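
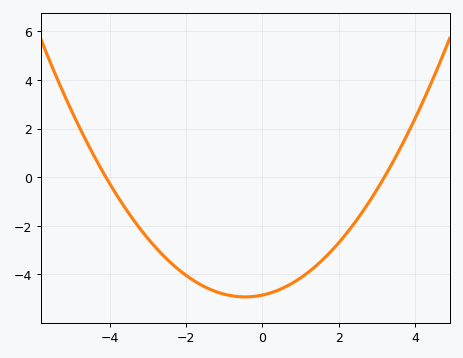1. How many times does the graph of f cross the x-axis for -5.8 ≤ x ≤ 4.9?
2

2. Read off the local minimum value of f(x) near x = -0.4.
-5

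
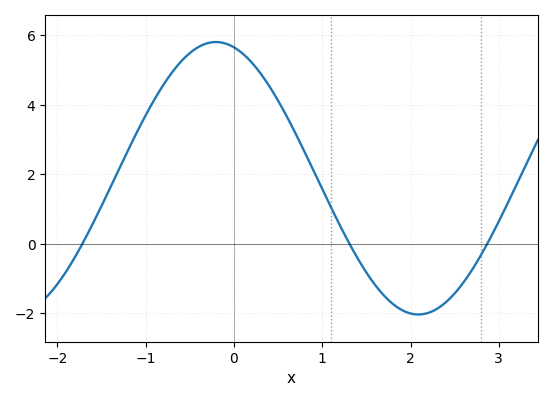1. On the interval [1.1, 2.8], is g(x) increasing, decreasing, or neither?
neither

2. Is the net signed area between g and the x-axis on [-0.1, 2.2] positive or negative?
positive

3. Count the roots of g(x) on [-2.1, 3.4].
3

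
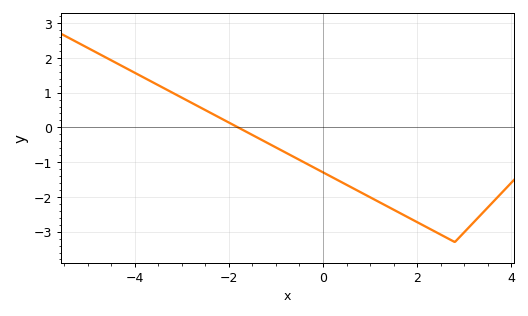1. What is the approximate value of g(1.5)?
-2.4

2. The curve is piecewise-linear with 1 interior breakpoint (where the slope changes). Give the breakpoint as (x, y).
(2.8, -3.3)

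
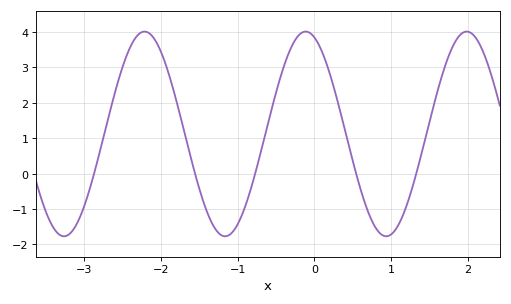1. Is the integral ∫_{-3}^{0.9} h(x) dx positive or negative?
positive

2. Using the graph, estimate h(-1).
-1.4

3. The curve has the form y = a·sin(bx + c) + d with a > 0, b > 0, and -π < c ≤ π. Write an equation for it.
y = 2.89sin(3x + 1.9) + 1.12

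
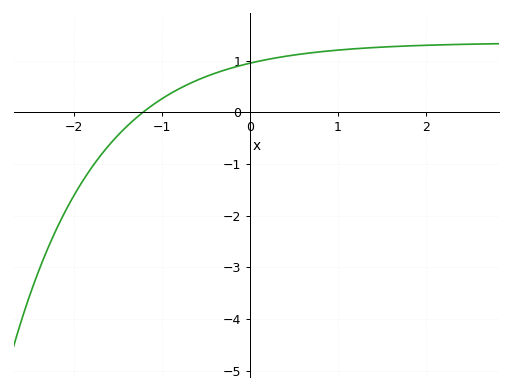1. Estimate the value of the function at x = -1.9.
-1.3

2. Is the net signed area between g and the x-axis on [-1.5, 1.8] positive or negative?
positive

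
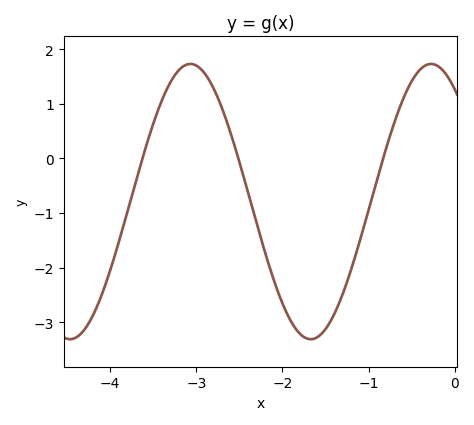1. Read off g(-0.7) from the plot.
0.7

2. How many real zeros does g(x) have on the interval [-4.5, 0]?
3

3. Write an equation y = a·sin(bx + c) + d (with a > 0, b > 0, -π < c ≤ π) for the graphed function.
y = 2.52sin(2.2x + 2.2) - 0.79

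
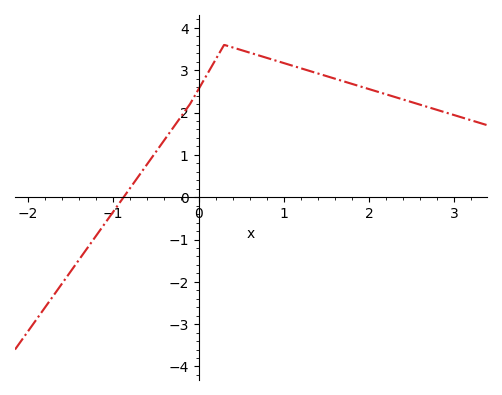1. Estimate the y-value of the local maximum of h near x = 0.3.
3.6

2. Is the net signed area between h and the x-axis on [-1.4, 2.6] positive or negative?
positive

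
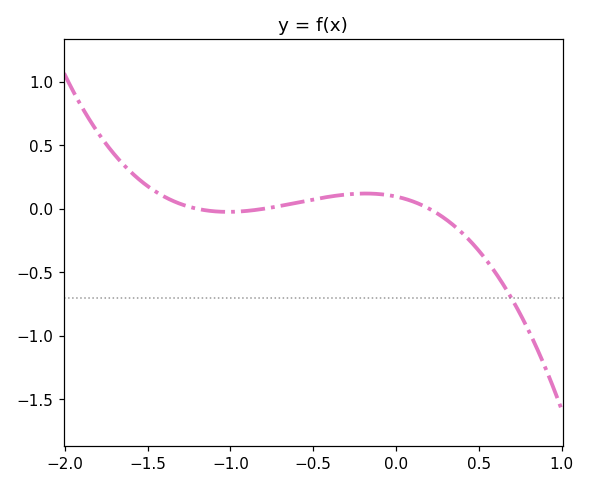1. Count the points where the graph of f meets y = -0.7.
1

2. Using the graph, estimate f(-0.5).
0.05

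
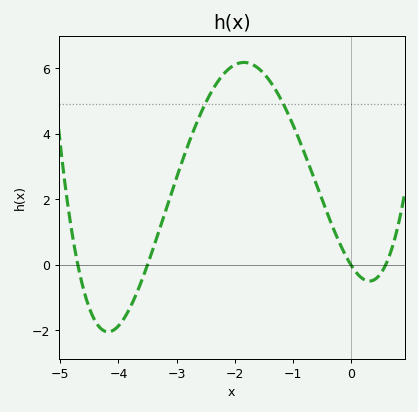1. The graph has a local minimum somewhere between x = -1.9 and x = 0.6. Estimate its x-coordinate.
0.3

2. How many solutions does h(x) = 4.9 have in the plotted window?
2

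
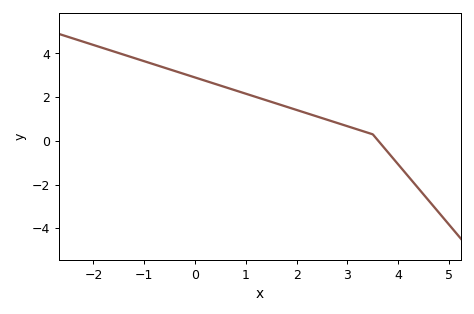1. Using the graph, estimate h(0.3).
2.68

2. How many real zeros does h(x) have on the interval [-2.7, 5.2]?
1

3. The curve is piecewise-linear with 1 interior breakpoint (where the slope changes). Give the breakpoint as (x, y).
(3.5, 0.3)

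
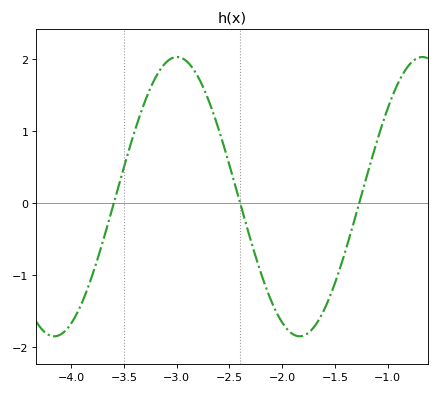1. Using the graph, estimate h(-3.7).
-0.5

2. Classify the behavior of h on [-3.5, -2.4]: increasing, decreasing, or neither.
neither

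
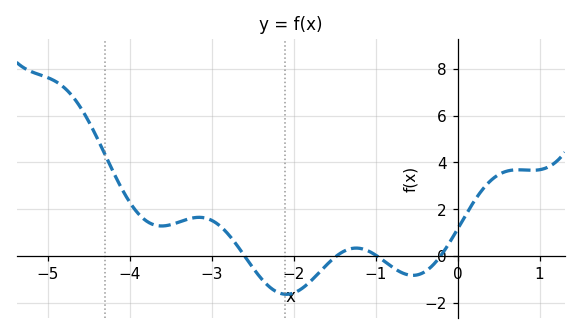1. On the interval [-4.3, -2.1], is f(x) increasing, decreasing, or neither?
neither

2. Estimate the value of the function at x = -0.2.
0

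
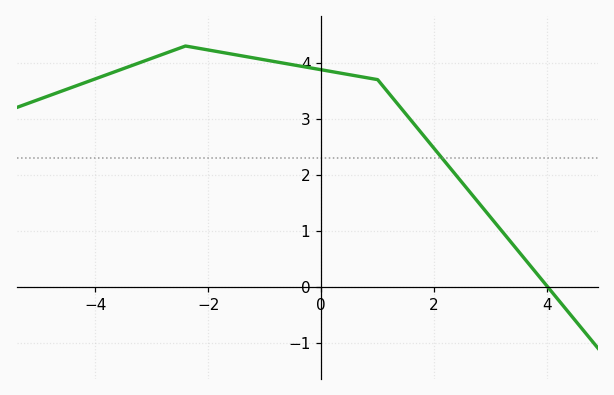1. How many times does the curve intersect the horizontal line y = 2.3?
1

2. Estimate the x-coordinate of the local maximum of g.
-2.4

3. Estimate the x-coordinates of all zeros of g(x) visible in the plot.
4.01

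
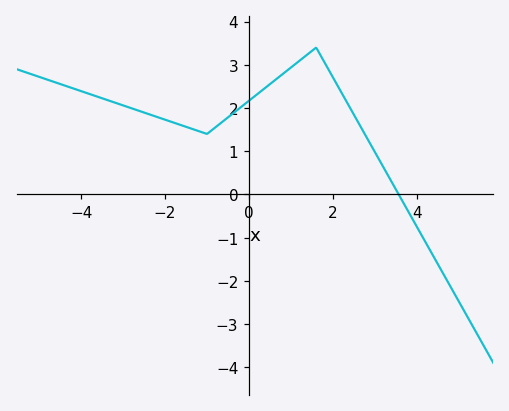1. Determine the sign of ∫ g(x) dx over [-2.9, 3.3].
positive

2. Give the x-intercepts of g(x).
3.6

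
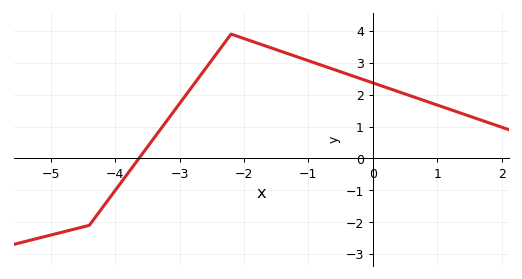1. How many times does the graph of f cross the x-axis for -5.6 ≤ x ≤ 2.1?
1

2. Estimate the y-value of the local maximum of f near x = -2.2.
3.9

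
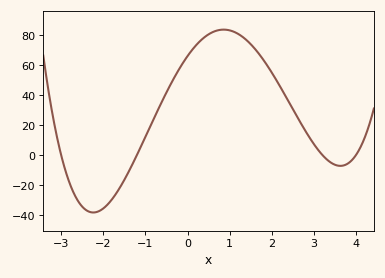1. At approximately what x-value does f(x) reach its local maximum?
0.8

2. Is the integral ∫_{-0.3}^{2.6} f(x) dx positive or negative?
positive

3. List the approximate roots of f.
-3, -1.2, 3.2, 4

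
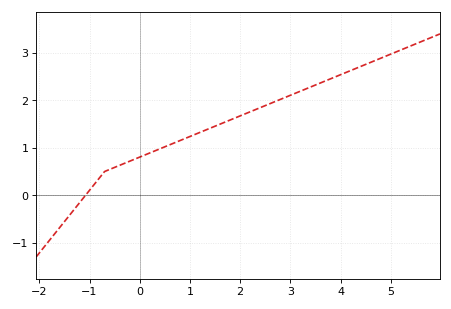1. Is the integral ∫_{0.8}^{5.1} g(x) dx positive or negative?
positive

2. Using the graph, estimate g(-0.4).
0.6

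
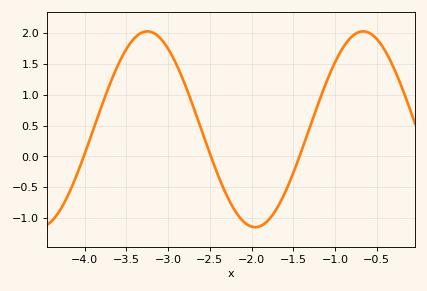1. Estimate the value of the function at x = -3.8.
0.8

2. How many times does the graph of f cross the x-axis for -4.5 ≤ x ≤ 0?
3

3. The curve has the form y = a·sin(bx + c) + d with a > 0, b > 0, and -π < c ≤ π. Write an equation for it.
y = 1.59sin(2.4x - 3.1) + 0.44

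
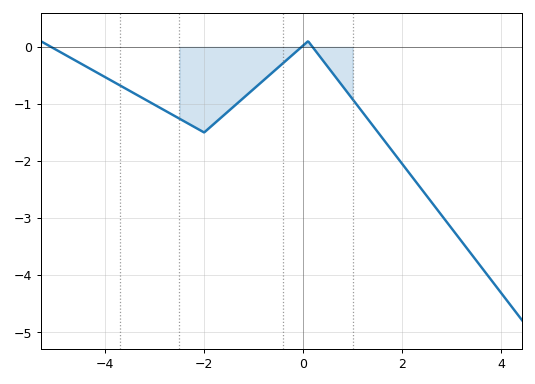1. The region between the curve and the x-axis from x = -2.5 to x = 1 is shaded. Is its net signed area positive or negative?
negative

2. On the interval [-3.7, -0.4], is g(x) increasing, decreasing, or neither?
neither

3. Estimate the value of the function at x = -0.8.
-0.6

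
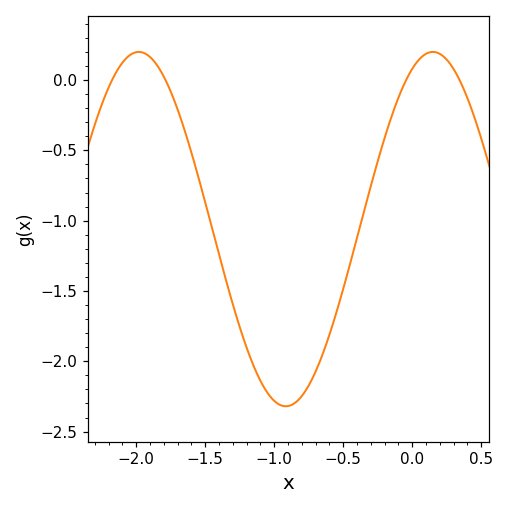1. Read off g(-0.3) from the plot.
-0.75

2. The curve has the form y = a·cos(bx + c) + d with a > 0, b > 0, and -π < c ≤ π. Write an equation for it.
y = 1.26cos(3x - 0.44) - 1.06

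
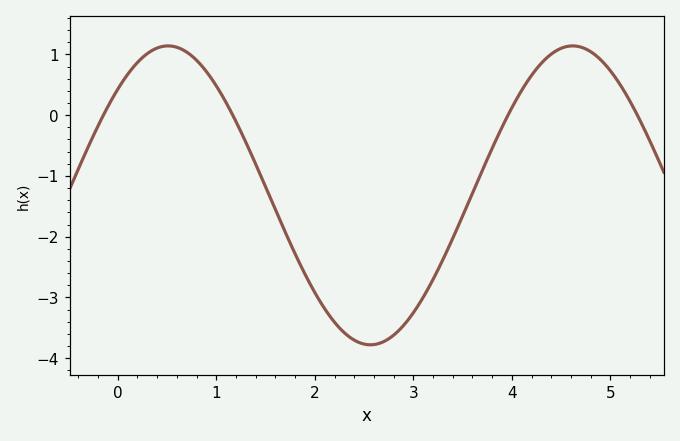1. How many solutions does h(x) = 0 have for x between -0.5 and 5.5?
4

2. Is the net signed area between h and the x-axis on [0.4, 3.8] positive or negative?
negative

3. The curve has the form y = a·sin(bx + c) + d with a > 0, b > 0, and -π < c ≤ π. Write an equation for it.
y = 2.46sin(1.53x + 0.79) - 1.32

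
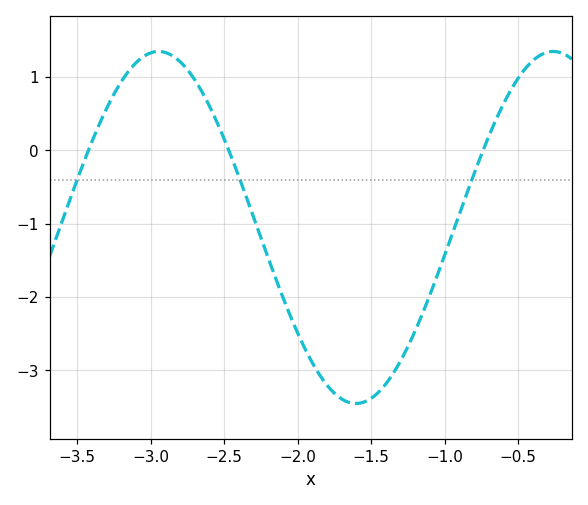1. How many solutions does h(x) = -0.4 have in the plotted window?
3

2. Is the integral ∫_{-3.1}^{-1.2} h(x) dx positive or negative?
negative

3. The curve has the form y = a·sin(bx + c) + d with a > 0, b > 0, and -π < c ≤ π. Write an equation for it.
y = 2.4sin(2.3x + 2.2) - 1.05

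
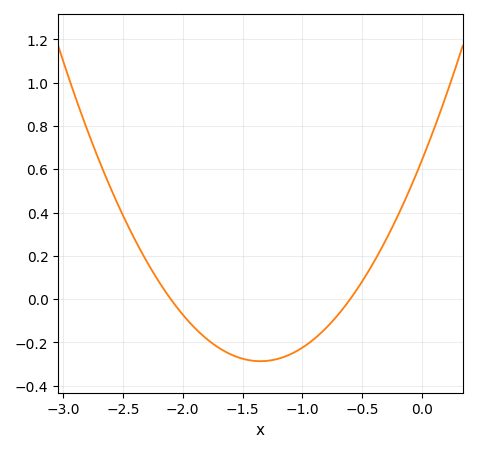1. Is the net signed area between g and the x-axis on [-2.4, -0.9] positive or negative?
negative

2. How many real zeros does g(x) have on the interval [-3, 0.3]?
2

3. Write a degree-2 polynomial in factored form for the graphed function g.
y = 0.51(x + 2.1)(x + 0.6)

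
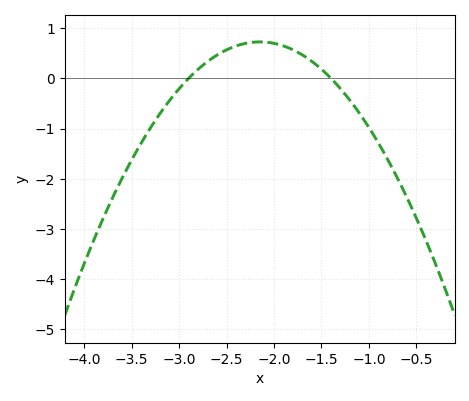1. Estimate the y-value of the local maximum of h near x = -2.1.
0.7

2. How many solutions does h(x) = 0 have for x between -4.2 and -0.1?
2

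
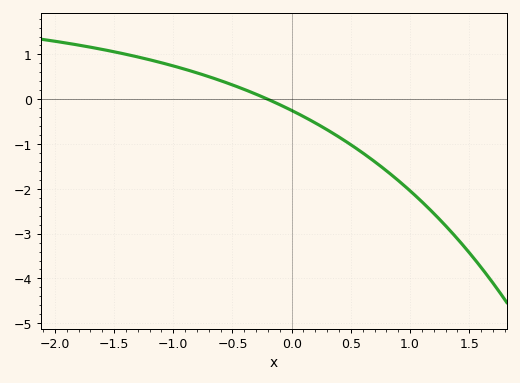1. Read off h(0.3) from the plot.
-0.7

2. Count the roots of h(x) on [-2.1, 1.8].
1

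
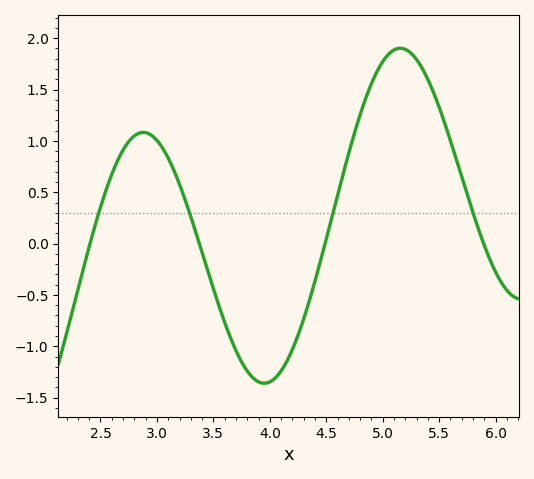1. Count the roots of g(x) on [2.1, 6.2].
4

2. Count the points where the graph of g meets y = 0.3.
4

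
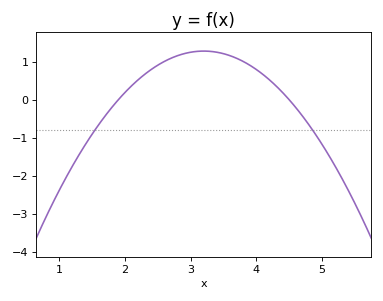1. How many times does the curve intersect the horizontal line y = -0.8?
2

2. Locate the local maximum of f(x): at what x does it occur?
3.2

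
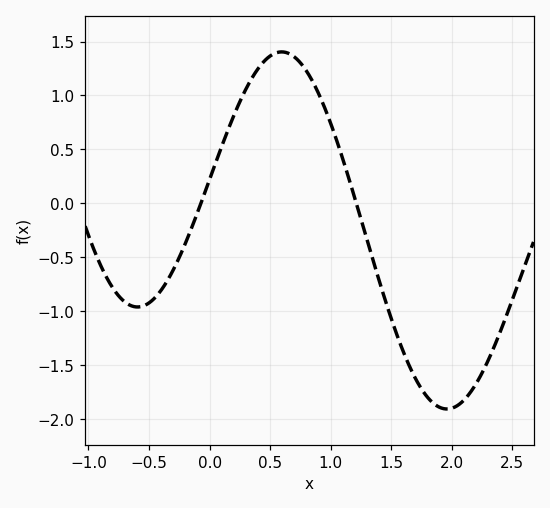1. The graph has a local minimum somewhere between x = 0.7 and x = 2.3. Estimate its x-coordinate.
1.96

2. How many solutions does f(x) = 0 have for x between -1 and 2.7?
2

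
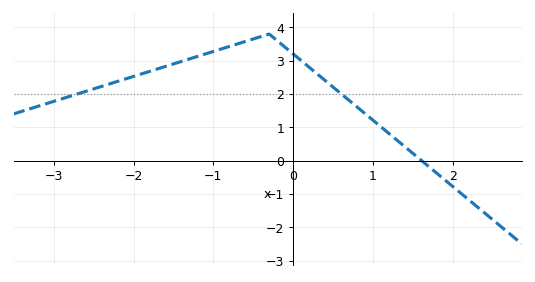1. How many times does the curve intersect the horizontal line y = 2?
2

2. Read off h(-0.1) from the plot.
3.4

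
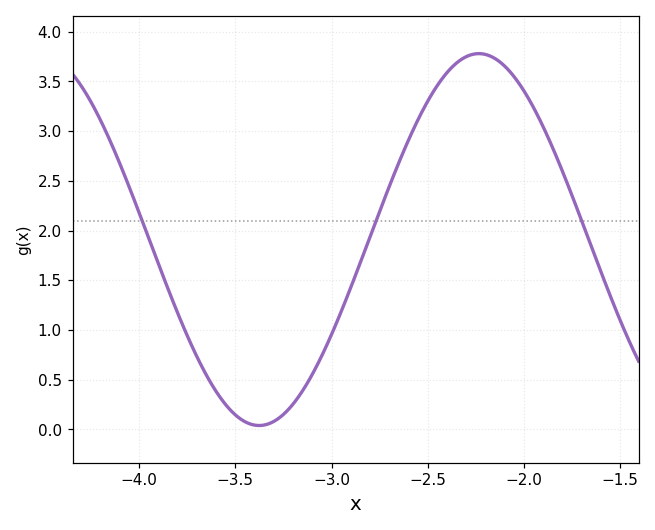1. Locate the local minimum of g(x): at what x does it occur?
-3.38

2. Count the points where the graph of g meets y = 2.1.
3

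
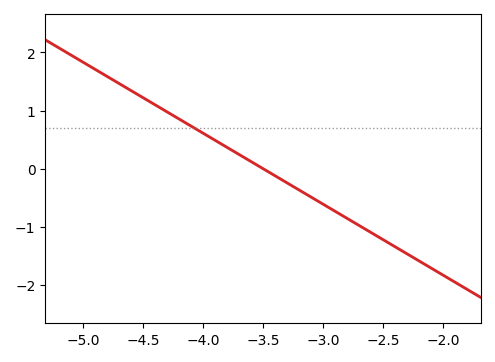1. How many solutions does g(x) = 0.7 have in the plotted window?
1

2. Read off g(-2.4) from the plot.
-1.3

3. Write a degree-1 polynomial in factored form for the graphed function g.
y = -1.22(x + 3.5)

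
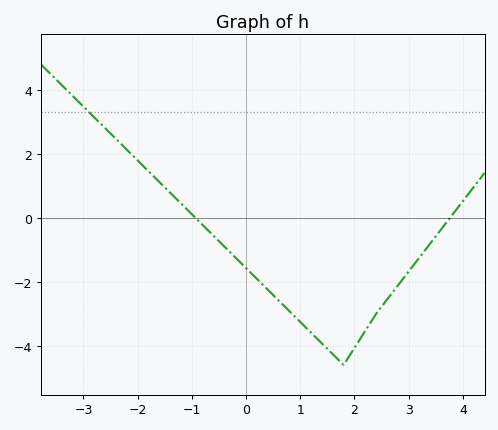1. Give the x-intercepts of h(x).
-1, 3.8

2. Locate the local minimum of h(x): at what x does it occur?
1.8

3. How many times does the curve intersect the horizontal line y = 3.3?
1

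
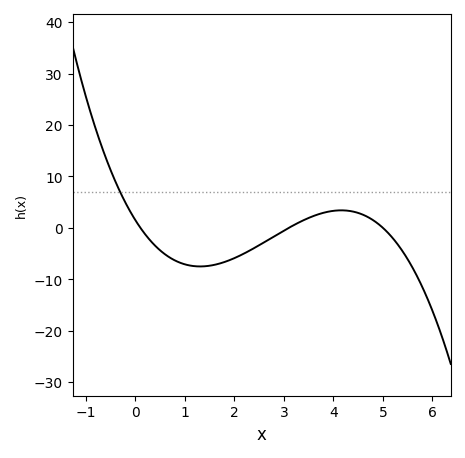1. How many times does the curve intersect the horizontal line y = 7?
1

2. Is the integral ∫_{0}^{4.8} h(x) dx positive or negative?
negative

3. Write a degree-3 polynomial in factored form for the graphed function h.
y = -0.94(x - 0.1)(x - 3.1)(x - 5)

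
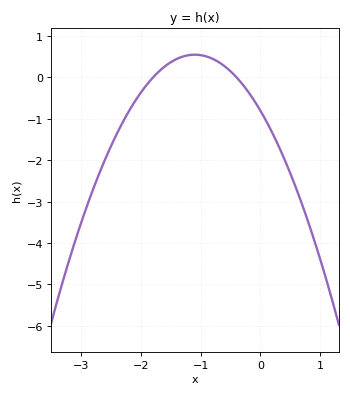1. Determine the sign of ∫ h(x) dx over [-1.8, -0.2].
positive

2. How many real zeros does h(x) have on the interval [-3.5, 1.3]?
2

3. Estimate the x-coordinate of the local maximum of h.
-1.1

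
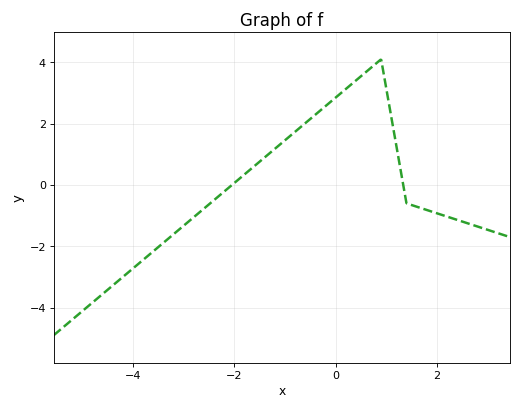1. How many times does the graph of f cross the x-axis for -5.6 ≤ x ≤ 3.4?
2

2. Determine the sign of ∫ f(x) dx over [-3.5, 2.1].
positive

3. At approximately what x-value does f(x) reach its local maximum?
0.8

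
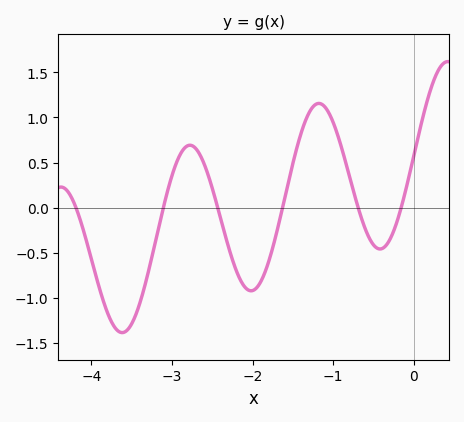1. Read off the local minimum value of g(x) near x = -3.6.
-1.4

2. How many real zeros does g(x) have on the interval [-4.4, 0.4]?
6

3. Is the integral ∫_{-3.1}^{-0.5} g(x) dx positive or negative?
positive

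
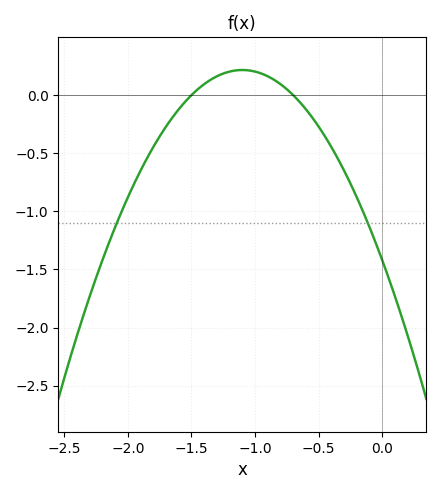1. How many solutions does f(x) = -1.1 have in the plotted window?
2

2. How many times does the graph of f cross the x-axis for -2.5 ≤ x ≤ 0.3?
2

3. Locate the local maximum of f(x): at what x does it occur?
-1.1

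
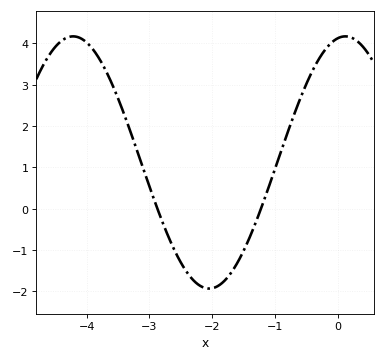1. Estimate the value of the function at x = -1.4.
-0.677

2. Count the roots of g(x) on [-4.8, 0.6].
2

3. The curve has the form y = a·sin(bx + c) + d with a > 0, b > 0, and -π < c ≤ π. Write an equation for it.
y = 3.05sin(1.45x + 1.4) + 1.12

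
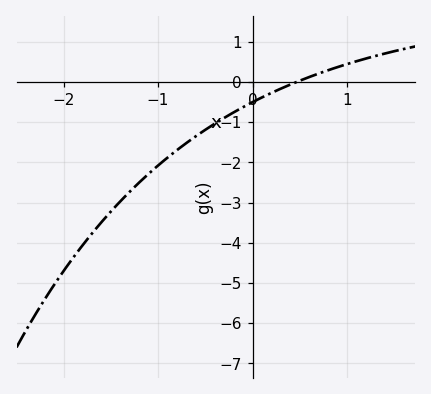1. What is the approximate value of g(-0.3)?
-0.9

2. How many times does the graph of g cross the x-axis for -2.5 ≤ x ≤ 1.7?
1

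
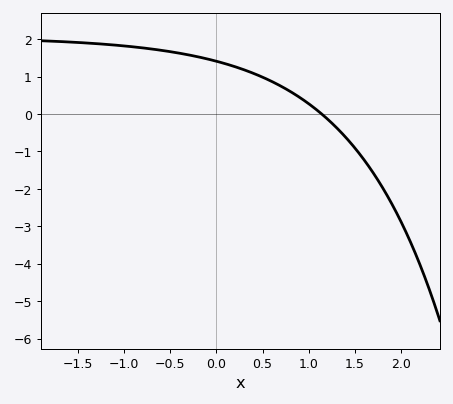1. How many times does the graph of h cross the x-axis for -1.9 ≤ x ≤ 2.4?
1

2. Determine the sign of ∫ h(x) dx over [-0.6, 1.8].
positive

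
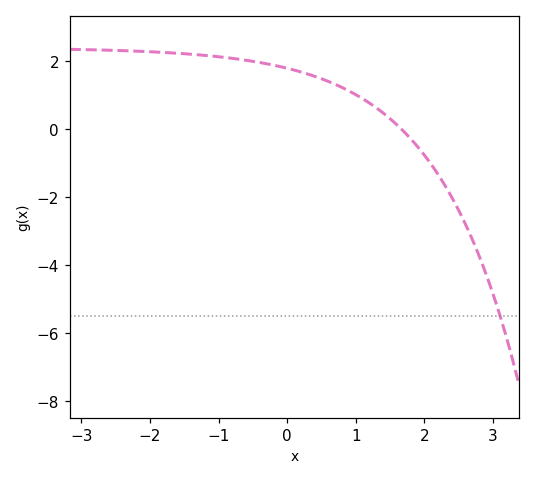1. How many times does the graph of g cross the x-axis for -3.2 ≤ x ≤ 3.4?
1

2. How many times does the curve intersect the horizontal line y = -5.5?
1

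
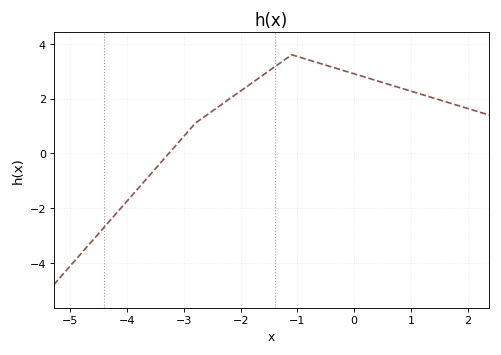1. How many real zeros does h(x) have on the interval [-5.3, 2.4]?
1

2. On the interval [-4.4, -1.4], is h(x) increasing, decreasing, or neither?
increasing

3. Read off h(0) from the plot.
2.9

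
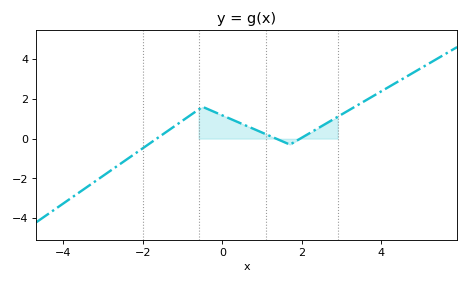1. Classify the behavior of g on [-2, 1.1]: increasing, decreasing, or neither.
neither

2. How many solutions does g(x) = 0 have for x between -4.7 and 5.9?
3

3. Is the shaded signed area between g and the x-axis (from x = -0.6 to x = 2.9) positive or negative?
positive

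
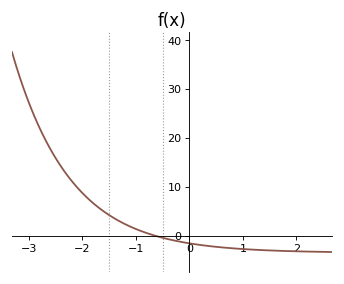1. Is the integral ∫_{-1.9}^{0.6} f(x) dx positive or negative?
positive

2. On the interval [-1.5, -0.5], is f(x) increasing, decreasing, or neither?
decreasing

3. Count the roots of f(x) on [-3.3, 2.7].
1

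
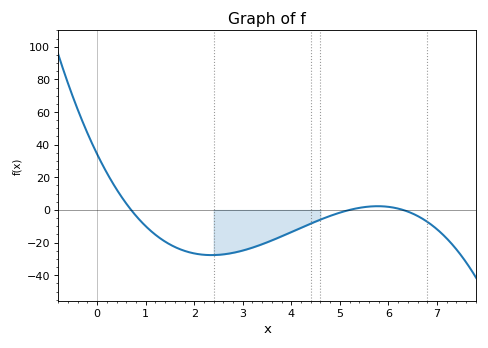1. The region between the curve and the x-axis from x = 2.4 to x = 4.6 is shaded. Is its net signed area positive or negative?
negative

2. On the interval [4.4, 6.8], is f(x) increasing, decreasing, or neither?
neither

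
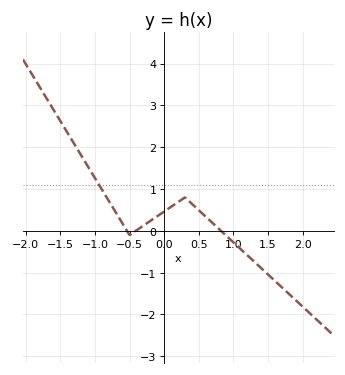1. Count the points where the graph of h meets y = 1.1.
1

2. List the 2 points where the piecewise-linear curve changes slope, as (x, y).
(-0.5, -0.1); (0.3, 0.8)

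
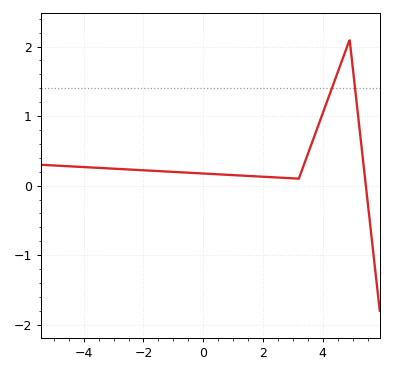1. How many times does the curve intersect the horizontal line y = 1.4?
2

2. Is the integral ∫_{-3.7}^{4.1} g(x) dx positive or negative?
positive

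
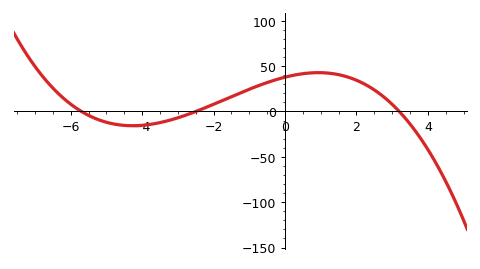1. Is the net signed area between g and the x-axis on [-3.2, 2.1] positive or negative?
positive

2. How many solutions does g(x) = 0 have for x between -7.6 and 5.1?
3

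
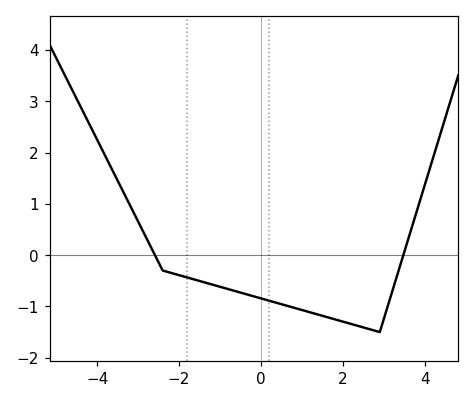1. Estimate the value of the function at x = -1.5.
-0.5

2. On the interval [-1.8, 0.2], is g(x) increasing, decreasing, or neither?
decreasing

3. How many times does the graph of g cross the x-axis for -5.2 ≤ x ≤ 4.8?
2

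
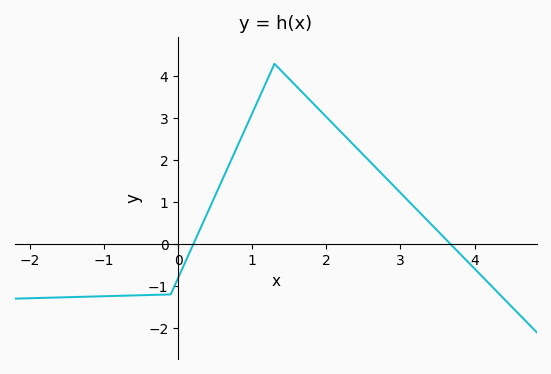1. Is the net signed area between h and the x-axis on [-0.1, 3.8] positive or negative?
positive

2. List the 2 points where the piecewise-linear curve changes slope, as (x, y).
(-0.1, -1.2); (1.3, 4.3)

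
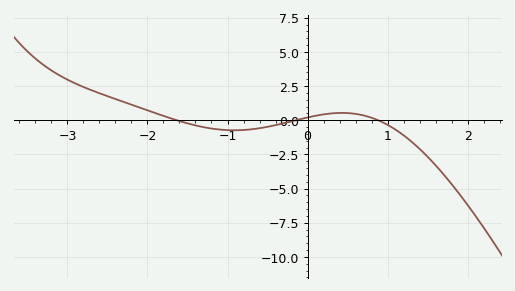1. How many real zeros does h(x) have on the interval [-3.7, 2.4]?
3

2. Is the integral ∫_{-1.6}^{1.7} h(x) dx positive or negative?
negative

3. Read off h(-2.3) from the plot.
1.35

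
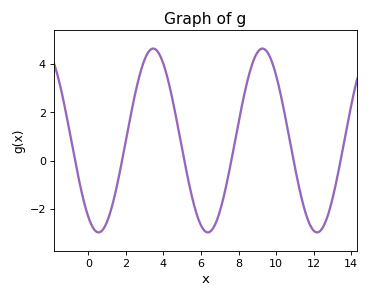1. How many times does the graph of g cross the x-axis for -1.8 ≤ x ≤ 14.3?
6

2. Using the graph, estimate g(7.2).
-1.53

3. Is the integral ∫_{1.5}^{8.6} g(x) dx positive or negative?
positive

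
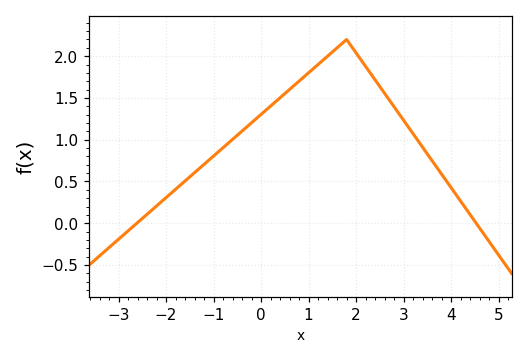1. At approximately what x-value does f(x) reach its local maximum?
1.8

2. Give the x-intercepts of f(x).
-2.6, 4.6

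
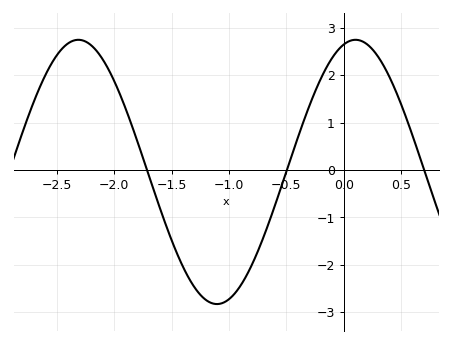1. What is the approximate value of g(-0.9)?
-2.4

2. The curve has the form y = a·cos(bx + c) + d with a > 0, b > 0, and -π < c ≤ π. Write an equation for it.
y = 2.79cos(2.6x - 0.27) - 0.04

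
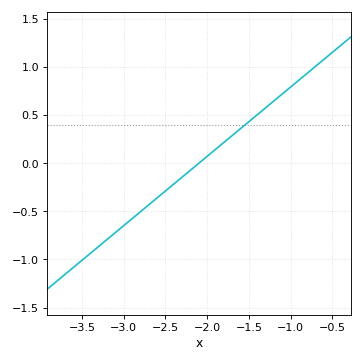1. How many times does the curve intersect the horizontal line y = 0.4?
1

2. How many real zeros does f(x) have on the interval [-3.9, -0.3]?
1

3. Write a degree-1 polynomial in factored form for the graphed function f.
y = 0.72(x + 2.1)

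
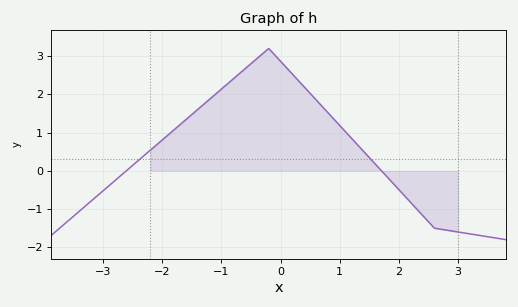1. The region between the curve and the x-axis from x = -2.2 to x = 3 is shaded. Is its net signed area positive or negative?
positive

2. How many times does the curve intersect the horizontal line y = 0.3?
2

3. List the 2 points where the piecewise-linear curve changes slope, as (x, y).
(-0.2, 3.2); (2.6, -1.5)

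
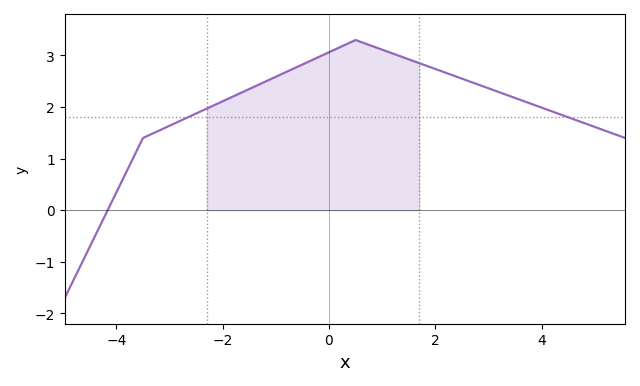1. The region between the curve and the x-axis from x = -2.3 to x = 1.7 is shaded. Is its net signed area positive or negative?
positive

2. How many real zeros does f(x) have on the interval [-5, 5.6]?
1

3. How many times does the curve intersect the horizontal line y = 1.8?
2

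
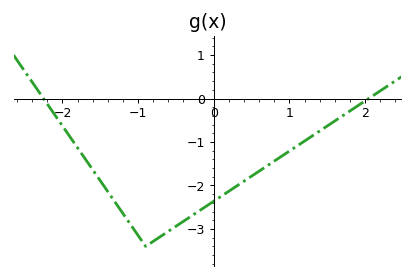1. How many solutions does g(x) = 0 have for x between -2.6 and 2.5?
2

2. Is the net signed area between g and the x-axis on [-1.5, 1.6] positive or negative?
negative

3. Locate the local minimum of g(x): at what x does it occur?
-0.9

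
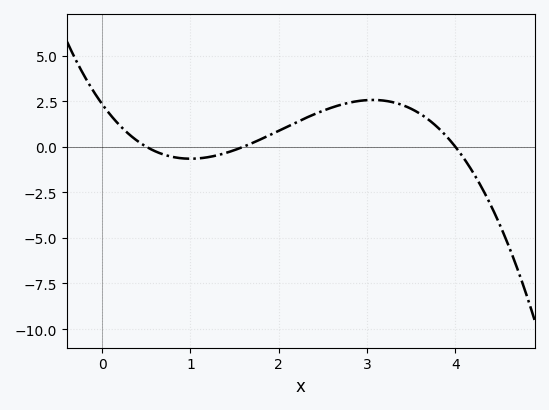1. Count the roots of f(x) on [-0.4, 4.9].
3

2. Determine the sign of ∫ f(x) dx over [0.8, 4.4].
positive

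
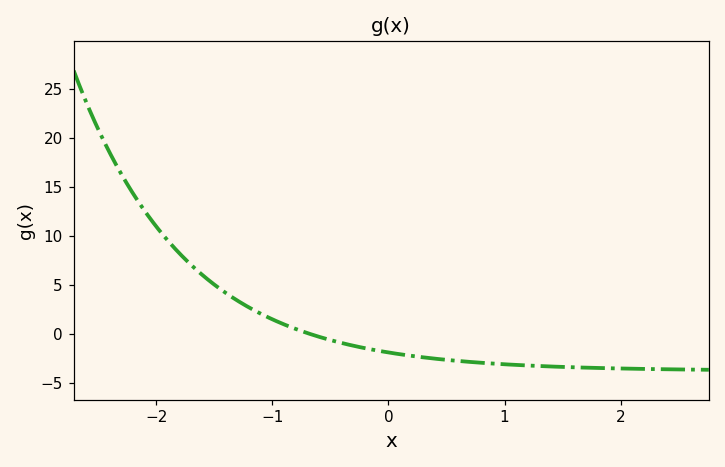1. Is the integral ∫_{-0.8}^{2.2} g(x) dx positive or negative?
negative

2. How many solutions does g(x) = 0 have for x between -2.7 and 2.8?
1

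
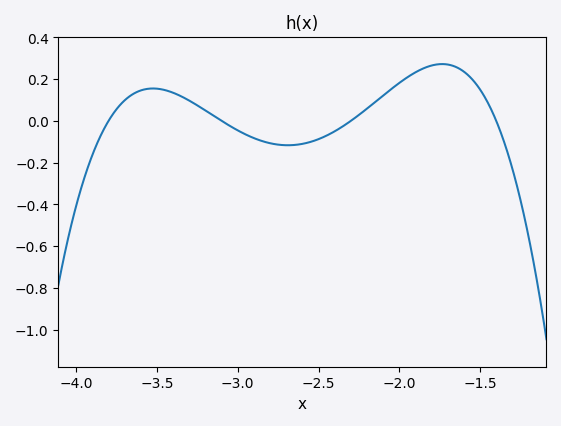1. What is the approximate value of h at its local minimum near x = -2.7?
-0.12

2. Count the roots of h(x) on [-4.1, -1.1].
4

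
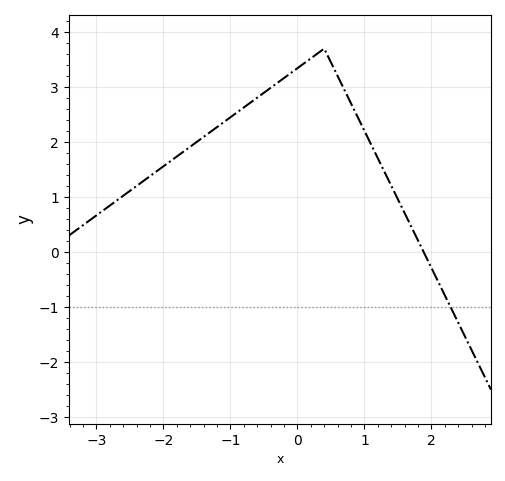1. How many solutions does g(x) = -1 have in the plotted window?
1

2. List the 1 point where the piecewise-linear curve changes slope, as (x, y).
(0.4, 3.7)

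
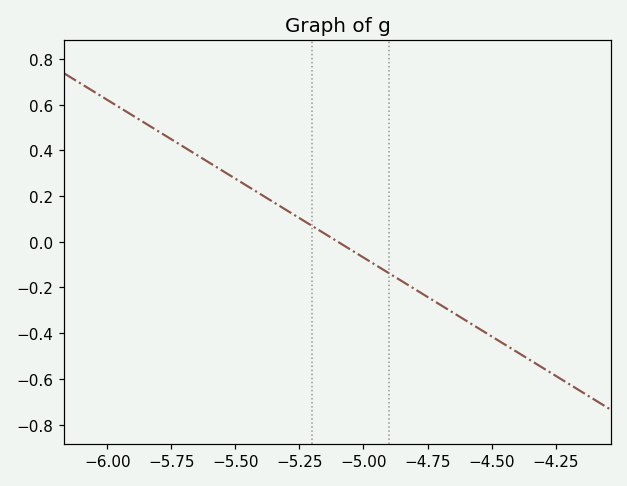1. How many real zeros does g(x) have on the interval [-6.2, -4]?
1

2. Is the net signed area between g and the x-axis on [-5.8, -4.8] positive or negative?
positive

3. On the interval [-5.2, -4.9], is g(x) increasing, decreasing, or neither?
decreasing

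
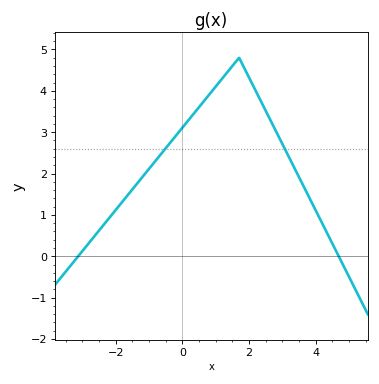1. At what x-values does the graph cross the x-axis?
-3.2, 4.6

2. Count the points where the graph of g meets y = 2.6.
2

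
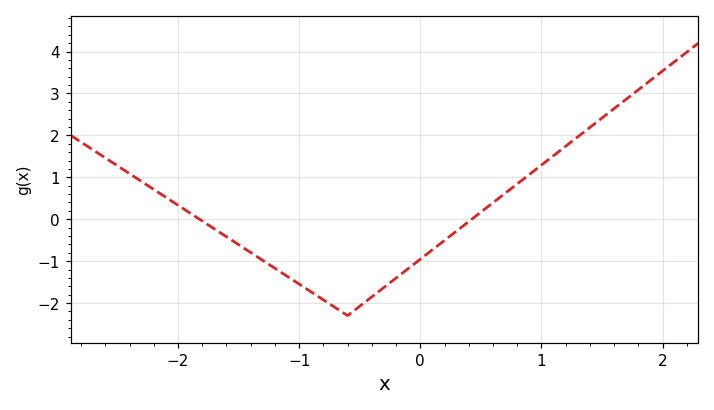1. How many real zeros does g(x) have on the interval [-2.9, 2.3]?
2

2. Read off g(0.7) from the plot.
0.6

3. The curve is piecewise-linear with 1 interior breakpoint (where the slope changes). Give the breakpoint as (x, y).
(-0.6, -2.3)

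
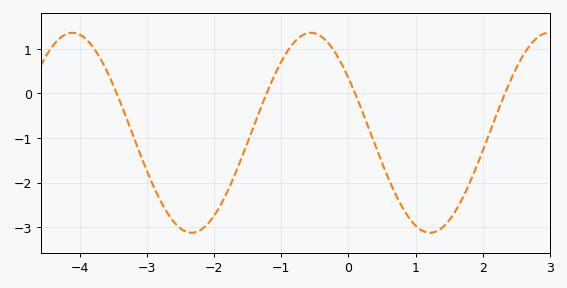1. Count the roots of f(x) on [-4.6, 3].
4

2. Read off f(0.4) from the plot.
-1.16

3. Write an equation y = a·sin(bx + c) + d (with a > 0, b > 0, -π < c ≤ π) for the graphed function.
y = 2.24sin(1.77x + 2.56) - 0.88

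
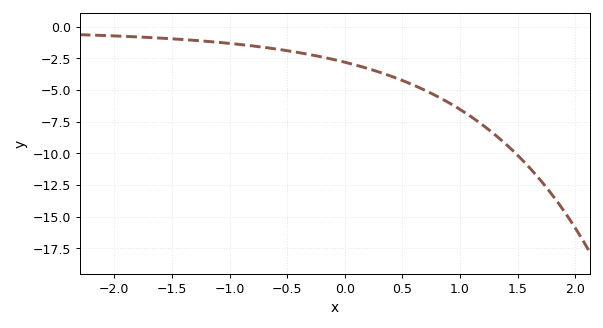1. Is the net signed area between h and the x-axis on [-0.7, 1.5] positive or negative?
negative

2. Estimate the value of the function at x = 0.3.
-3.6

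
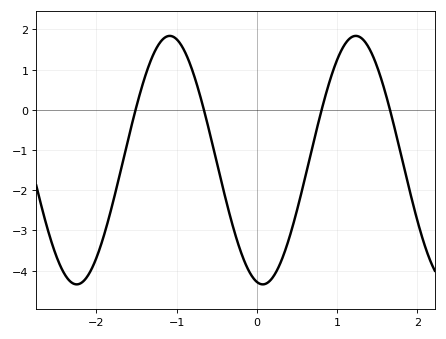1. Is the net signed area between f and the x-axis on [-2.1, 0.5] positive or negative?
negative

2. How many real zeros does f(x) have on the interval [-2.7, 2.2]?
4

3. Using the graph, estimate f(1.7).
-0.3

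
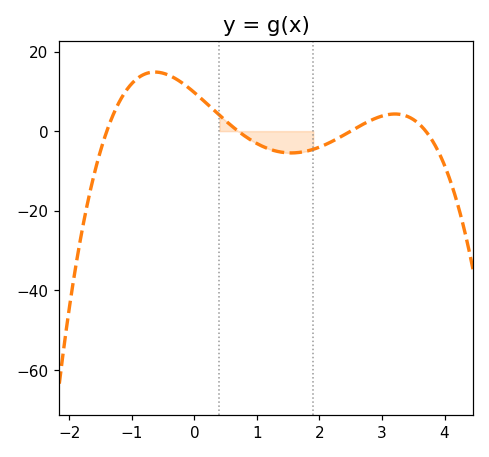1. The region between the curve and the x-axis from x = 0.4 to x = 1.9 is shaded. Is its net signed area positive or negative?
negative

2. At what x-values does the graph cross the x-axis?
-1.4, 0.7, 2.5, 3.7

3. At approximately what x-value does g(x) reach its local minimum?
1.55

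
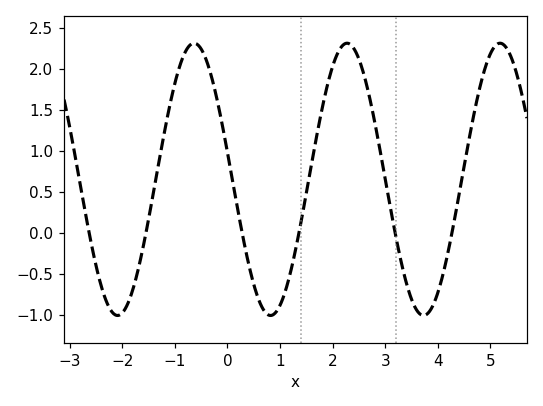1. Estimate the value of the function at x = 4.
-0.75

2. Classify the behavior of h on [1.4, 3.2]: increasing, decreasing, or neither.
neither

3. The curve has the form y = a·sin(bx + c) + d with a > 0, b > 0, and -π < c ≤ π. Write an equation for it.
y = 1.66sin(2.2x + 2.9) + 0.65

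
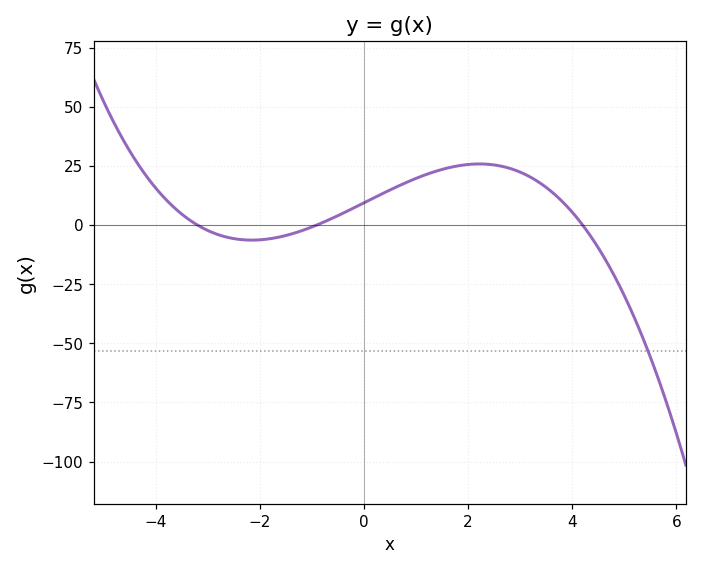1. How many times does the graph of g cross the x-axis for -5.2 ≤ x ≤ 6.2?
3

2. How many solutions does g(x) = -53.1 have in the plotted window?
1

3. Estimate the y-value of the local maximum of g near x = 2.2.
26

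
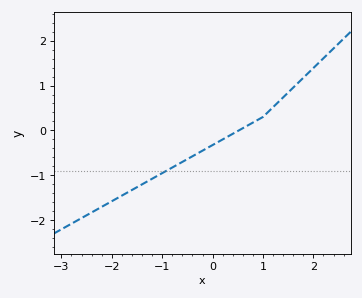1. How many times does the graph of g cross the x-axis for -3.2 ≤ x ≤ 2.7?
1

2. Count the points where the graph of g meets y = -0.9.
1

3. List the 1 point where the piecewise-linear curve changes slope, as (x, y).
(1, 0.3)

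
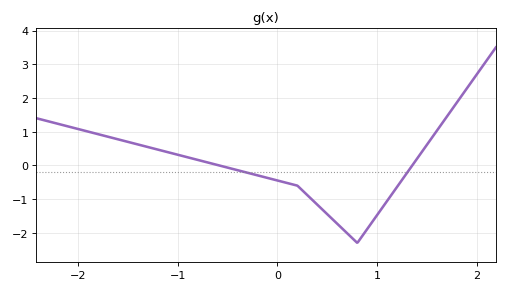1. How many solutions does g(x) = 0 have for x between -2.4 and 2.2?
2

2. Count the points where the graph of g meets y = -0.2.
2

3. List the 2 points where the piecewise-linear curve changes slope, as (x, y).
(0.2, -0.6); (0.8, -2.3)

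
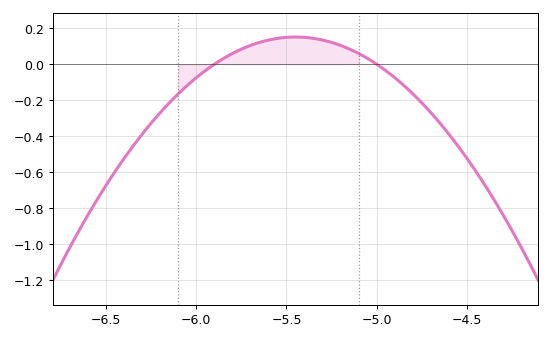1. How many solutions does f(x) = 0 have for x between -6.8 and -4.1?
2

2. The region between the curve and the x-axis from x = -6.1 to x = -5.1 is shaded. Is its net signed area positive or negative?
positive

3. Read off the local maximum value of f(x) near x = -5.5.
0.152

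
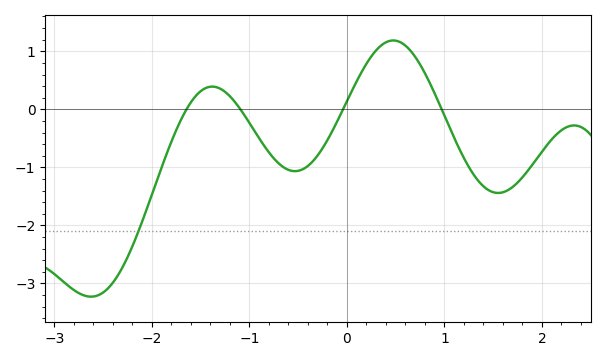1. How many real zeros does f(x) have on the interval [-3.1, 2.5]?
4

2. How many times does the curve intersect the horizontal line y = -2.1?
1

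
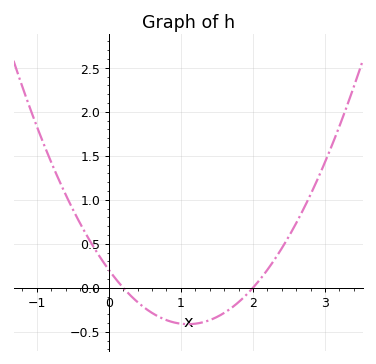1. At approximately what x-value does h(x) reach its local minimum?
1.1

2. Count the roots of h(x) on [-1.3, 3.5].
2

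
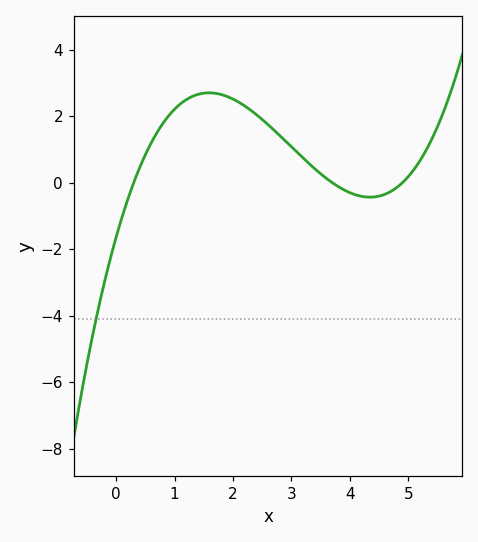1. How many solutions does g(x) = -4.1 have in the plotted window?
1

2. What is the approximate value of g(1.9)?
2.59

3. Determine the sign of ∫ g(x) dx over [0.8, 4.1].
positive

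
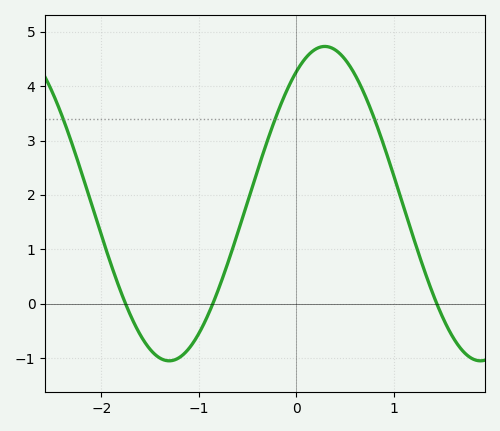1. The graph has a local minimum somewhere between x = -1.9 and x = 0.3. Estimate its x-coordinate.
-1.3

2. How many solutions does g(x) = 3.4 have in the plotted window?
3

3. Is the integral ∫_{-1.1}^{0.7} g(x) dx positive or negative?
positive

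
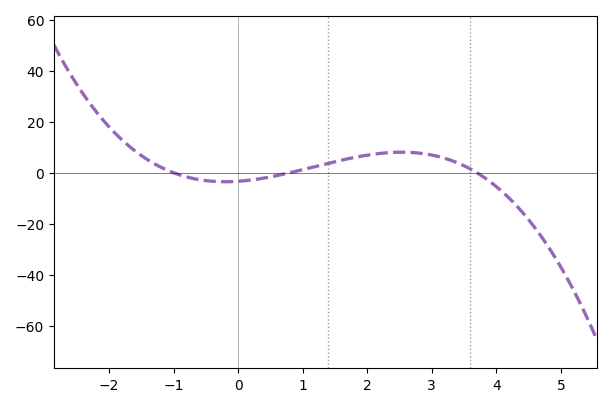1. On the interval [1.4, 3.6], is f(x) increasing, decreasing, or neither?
neither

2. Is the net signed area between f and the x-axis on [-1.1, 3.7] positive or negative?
positive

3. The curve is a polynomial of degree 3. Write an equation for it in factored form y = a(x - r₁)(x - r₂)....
y = -1.13(x + 1)(x - 0.8)(x - 3.7)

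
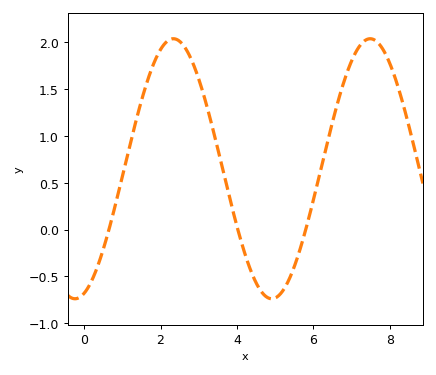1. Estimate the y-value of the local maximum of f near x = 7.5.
2.05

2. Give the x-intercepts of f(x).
0.6, 4, 5.8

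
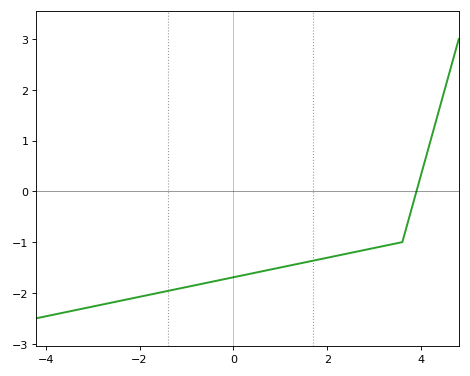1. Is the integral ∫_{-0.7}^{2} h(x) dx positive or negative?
negative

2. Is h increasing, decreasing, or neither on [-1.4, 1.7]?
increasing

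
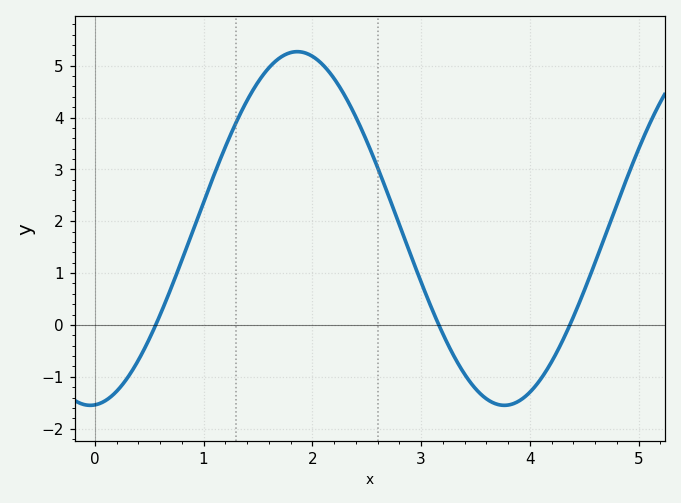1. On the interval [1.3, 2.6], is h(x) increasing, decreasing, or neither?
neither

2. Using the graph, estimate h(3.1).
0.3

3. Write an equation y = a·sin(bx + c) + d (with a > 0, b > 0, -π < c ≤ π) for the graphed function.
y = 3.41sin(1.6x - 1.5) + 1.86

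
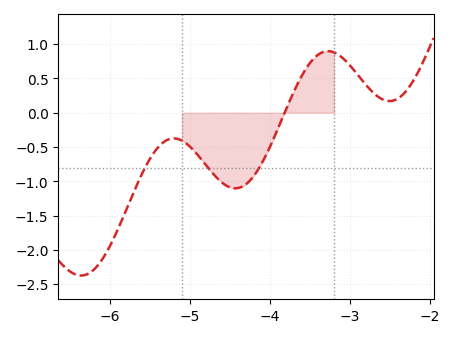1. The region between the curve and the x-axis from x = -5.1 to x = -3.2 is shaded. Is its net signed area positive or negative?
negative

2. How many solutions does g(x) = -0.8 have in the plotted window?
3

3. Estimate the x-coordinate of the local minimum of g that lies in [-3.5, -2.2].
-2.51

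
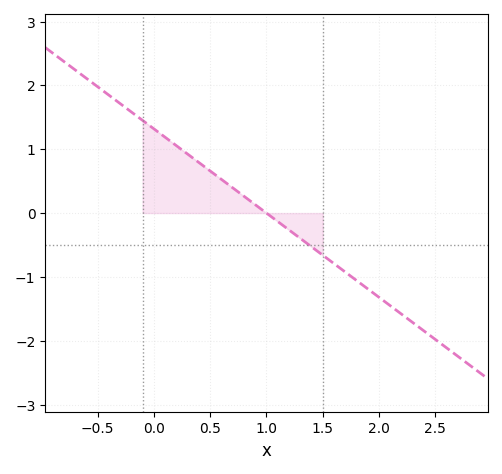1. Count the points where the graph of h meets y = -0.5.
1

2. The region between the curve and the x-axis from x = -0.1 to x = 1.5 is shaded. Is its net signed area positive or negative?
positive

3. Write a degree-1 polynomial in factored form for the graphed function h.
y = -1.32(x - 1)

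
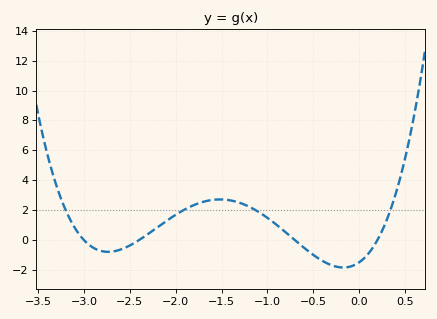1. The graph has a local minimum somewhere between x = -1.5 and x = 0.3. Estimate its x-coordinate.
-0.17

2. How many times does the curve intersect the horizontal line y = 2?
4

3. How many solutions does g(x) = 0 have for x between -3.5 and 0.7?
4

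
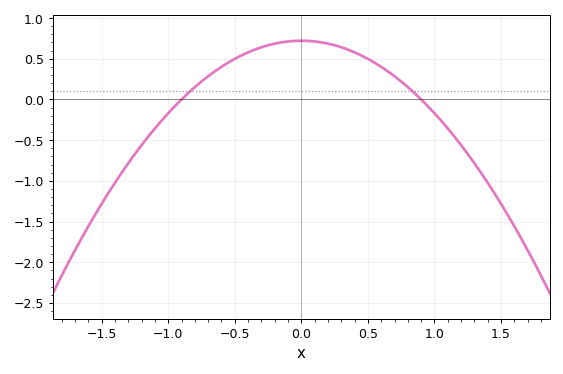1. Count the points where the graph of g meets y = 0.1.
2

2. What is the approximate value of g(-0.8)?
0.151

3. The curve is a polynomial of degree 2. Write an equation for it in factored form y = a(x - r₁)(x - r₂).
y = -0.89(x + 0.9)(x - 0.9)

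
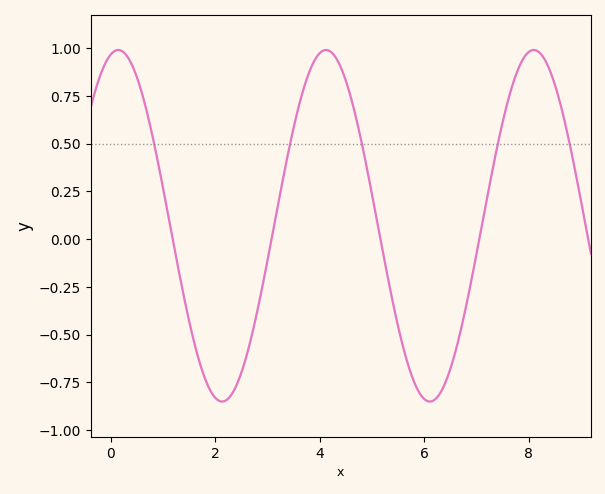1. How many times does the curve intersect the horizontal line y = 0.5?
5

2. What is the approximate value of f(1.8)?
-0.729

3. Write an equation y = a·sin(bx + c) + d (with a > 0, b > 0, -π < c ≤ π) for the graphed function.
y = 0.92sin(1.58x + 1.35) + 0.07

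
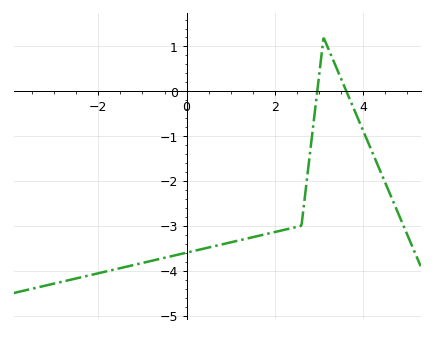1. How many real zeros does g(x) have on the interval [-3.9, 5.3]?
2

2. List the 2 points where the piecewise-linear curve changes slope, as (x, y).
(2.6, -3); (3.1, 1.2)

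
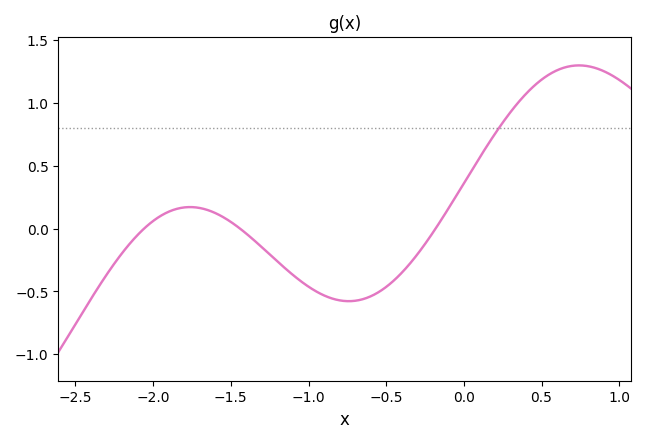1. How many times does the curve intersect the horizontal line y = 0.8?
1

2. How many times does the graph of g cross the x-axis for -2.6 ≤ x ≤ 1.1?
3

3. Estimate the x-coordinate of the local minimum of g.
-0.74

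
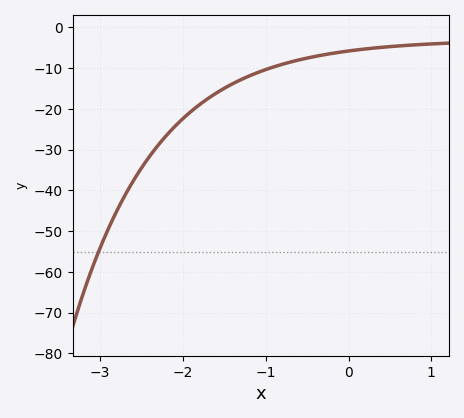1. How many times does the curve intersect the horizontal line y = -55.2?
1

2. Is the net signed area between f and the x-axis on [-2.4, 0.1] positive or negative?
negative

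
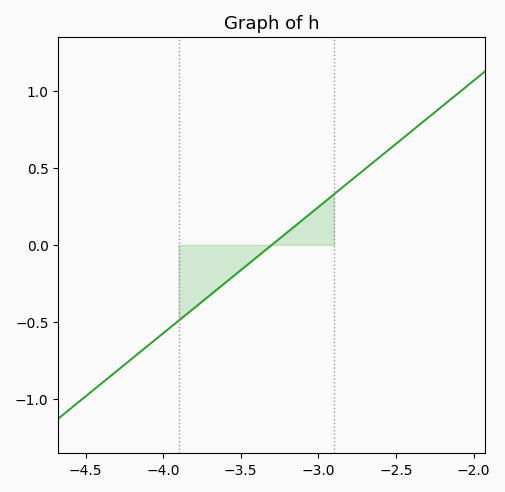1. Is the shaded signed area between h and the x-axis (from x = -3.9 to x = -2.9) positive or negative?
negative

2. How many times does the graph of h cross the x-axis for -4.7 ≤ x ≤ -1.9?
1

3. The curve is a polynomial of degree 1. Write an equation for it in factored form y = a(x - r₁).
y = 0.82(x + 3.3)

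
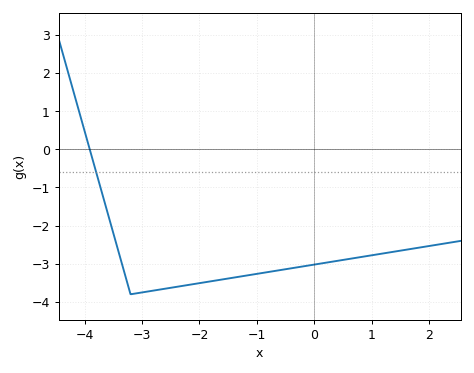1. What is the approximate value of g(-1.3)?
-3.34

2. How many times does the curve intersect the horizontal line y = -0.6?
1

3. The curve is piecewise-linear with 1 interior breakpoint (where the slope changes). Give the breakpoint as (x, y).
(-3.2, -3.8)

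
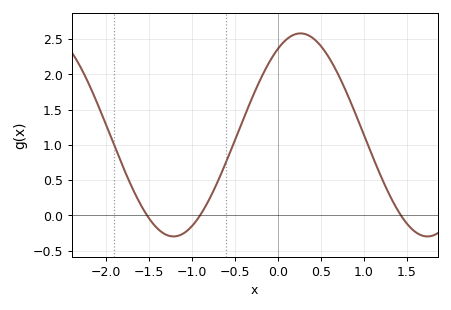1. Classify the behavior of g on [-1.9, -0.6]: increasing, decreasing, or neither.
neither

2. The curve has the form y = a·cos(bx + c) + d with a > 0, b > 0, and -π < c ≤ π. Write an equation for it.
y = 1.44cos(2.1x - 0.56) + 1.14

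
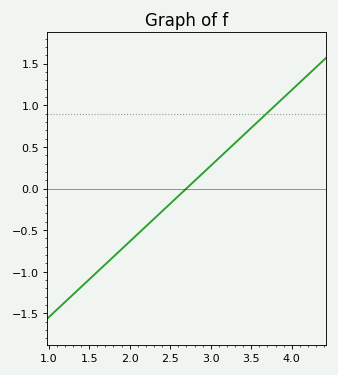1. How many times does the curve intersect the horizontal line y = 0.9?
1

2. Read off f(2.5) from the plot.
-0.182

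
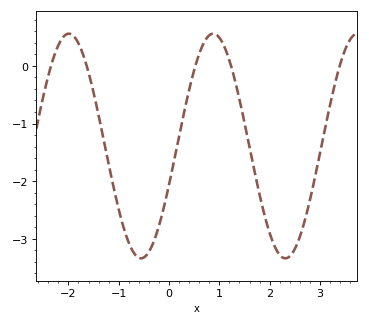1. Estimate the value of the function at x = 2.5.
-3.2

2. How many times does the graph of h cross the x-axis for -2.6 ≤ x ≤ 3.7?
5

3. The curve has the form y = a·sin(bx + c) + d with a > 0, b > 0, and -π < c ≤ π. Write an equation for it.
y = 1.95sin(2.2x - 0.35) - 1.39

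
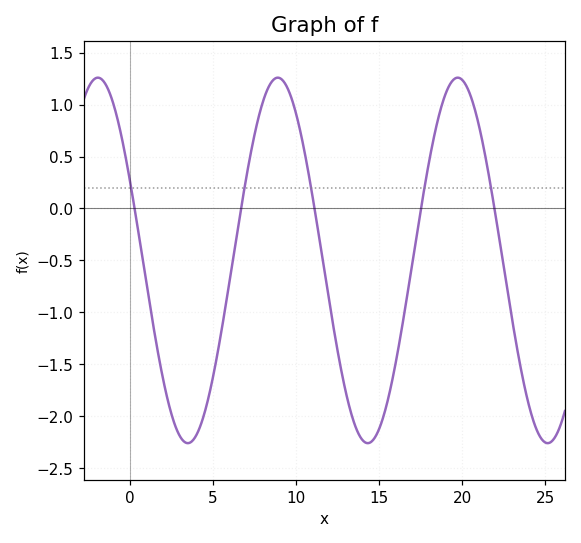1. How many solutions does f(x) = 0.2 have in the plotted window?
5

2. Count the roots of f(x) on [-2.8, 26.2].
5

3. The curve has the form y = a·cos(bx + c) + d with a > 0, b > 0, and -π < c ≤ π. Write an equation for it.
y = 1.76cos(0.58x + 1.1) - 0.5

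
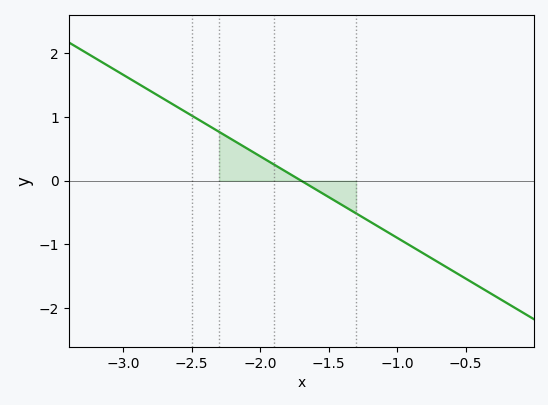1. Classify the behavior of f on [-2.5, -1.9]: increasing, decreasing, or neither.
decreasing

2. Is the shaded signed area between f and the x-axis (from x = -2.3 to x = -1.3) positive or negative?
positive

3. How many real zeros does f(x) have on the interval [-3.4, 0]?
1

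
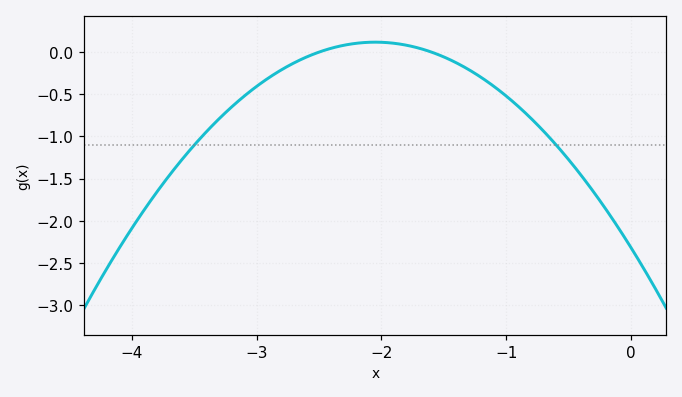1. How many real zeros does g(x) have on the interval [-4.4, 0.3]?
2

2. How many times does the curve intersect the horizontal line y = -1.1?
2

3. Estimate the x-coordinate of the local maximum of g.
-2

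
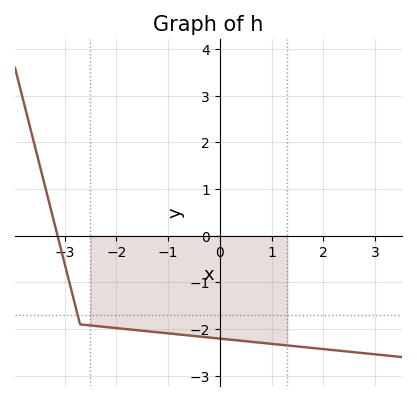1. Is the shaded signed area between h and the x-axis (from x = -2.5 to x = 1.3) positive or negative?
negative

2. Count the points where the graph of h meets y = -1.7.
1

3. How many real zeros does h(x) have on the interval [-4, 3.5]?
1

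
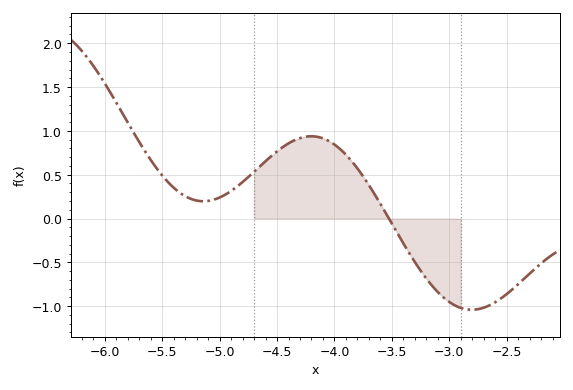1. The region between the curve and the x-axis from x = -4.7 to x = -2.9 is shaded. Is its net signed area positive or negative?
positive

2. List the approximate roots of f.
-3.5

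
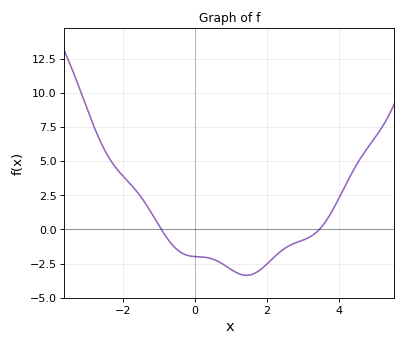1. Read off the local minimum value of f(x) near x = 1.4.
-3.4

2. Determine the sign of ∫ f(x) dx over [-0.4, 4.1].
negative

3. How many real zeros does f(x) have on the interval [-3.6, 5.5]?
2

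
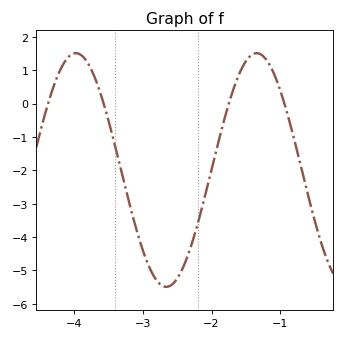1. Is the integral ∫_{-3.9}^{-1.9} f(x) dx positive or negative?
negative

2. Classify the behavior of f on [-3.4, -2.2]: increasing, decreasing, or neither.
neither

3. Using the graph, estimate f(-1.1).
0.931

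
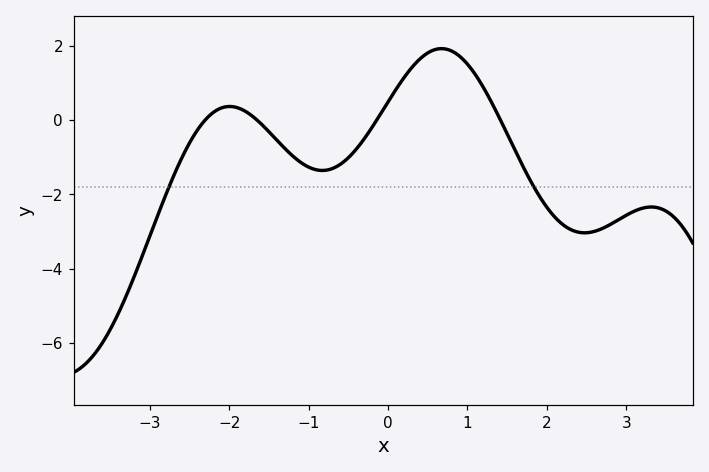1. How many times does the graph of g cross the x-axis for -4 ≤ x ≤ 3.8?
4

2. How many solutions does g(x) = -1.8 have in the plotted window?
2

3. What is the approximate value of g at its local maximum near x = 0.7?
2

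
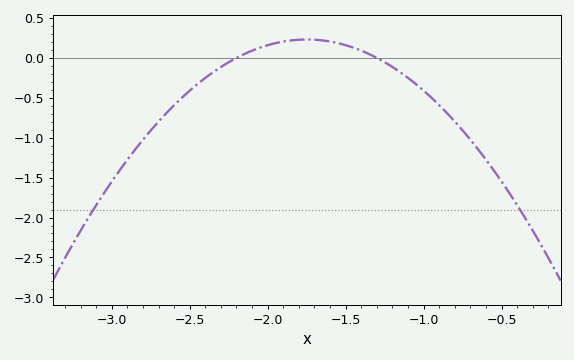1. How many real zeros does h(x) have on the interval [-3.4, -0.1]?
2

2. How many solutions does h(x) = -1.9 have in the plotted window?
2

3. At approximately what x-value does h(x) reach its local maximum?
-1.75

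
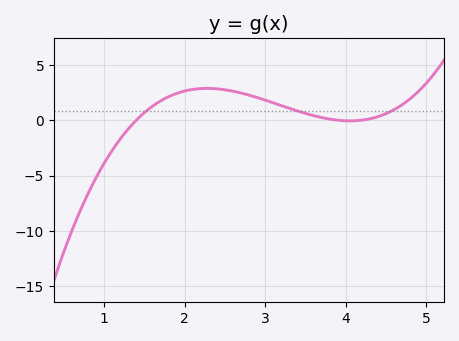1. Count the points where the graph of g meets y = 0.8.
3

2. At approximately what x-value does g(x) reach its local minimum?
4.06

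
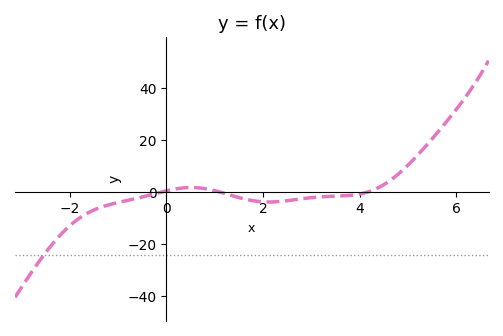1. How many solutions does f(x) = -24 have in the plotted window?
1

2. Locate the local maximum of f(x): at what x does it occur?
0.521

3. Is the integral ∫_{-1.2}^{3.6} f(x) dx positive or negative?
negative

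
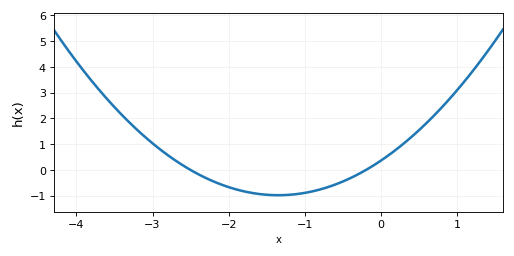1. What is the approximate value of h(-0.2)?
0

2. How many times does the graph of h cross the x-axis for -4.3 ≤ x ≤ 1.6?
2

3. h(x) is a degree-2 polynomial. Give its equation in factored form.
y = 0.74(x + 2.5)(x + 0.2)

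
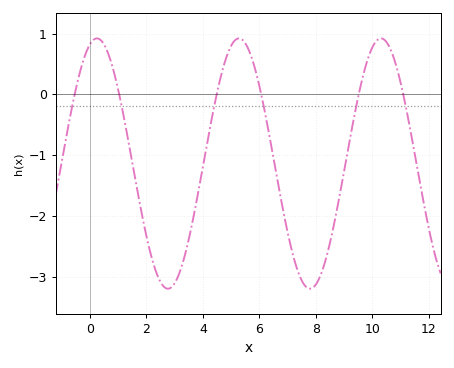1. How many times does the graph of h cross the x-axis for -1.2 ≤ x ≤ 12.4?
6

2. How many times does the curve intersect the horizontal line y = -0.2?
6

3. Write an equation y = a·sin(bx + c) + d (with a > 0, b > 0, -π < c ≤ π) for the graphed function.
y = 2.06sin(1.2x + 1.3) - 1.14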